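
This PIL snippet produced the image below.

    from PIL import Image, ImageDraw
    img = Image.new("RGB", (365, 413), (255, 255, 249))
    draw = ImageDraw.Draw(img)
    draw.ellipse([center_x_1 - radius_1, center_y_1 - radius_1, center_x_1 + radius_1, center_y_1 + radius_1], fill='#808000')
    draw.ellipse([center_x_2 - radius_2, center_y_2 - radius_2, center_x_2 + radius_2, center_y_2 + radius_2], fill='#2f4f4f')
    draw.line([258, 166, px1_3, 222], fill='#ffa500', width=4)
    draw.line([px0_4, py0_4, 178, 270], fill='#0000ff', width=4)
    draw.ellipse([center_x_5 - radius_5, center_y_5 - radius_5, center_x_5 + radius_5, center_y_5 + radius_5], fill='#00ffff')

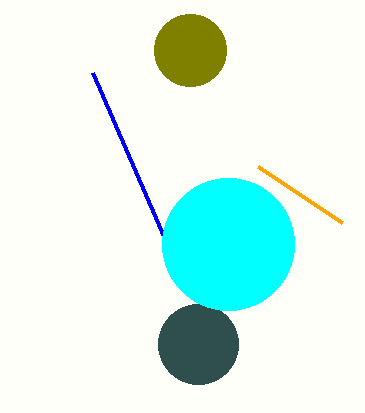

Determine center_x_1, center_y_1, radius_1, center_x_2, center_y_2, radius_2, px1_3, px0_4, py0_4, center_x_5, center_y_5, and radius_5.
center_x_1 = 190, center_y_1 = 50, radius_1 = 36, center_x_2 = 198, center_y_2 = 344, radius_2 = 40, px1_3 = 342, px0_4 = 92, py0_4 = 72, center_x_5 = 228, center_y_5 = 244, radius_5 = 66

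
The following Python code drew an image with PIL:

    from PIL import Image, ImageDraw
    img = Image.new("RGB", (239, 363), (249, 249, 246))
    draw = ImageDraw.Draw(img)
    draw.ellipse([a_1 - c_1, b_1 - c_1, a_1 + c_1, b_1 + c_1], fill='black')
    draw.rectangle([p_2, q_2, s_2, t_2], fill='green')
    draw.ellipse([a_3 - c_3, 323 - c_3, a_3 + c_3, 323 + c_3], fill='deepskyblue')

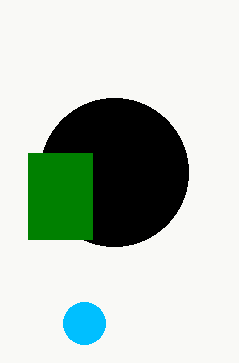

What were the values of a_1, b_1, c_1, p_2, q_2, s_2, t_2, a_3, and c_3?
a_1 = 114
b_1 = 172
c_1 = 74
p_2 = 28
q_2 = 153
s_2 = 92
t_2 = 239
a_3 = 84
c_3 = 21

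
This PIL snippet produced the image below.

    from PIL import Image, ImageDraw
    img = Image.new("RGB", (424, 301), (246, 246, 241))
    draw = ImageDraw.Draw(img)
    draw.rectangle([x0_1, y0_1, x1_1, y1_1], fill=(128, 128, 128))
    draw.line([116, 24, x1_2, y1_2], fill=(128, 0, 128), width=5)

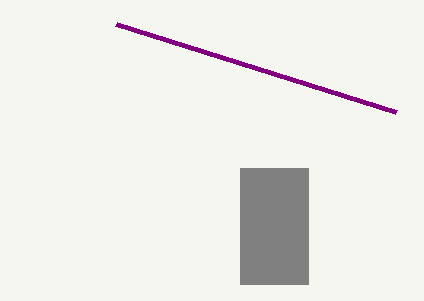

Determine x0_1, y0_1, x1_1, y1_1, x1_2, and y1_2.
x0_1 = 240; y0_1 = 168; x1_1 = 308; y1_1 = 284; x1_2 = 396; y1_2 = 112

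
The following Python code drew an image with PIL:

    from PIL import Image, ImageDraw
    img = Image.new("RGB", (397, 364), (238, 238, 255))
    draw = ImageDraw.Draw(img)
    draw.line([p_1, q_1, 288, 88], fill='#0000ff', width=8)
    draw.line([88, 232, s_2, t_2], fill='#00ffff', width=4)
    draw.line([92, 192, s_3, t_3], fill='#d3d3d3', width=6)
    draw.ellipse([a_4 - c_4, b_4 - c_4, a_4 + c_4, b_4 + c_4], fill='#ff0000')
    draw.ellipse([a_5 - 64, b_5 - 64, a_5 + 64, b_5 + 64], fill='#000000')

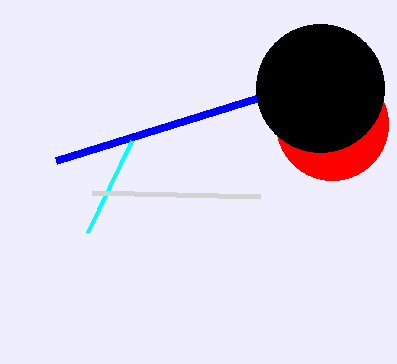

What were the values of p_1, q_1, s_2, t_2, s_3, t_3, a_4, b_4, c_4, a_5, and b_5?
p_1 = 56, q_1 = 160, s_2 = 132, t_2 = 140, s_3 = 260, t_3 = 196, a_4 = 332, b_4 = 124, c_4 = 56, a_5 = 320, b_5 = 88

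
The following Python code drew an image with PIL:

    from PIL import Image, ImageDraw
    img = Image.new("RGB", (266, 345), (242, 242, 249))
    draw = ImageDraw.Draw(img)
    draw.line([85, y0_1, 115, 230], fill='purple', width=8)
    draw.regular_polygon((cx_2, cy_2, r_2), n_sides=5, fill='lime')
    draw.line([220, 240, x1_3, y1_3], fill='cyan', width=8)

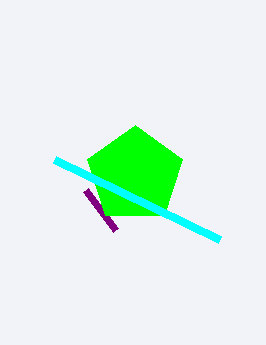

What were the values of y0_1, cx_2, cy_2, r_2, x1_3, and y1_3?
y0_1 = 190
cx_2 = 135
cy_2 = 175
r_2 = 50
x1_3 = 55
y1_3 = 160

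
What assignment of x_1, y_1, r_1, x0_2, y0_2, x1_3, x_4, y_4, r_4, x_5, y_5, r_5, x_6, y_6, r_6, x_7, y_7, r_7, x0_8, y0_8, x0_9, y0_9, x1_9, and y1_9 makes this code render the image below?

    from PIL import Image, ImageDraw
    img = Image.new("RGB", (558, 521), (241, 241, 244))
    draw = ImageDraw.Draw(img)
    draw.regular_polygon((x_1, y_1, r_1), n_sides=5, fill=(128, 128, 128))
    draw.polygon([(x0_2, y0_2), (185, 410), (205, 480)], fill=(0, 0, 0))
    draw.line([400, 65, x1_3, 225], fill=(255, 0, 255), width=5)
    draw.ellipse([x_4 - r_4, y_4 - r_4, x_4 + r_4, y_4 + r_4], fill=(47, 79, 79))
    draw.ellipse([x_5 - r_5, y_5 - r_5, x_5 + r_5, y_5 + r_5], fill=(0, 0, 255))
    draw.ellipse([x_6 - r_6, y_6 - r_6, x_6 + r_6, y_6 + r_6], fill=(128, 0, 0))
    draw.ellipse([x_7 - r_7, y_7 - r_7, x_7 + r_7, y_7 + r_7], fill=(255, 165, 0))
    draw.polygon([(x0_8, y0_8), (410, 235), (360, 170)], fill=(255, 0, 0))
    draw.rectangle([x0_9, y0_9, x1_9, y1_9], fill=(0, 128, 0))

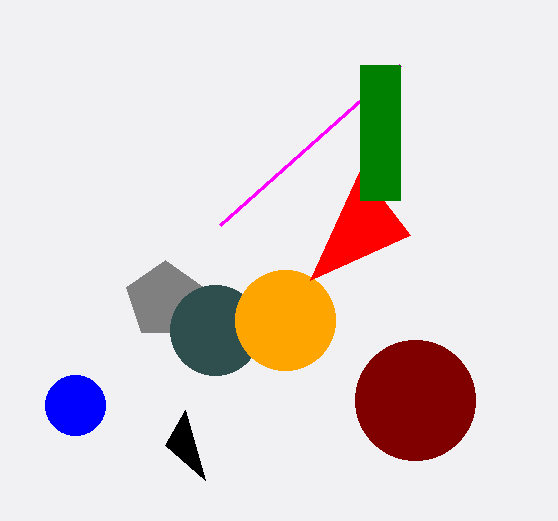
x_1 = 165
y_1 = 300
r_1 = 40
x0_2 = 165
y0_2 = 445
x1_3 = 220
x_4 = 215
y_4 = 330
r_4 = 45
x_5 = 75
y_5 = 405
r_5 = 30
x_6 = 415
y_6 = 400
r_6 = 60
x_7 = 285
y_7 = 320
r_7 = 50
x0_8 = 310
y0_8 = 280
x0_9 = 360
y0_9 = 65
x1_9 = 400
y1_9 = 200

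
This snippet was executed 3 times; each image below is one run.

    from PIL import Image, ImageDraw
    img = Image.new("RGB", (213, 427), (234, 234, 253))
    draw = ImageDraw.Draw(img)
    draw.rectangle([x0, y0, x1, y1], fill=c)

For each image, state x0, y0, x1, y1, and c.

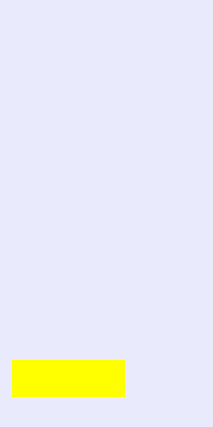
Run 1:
x0 = 12, y0 = 360, x1 = 124, y1 = 396, c = 'yellow'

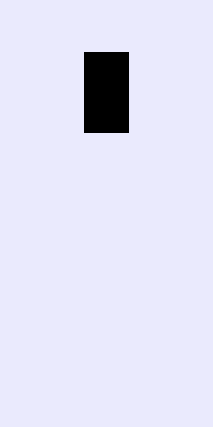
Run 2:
x0 = 84; y0 = 52; x1 = 128; y1 = 132; c = 'black'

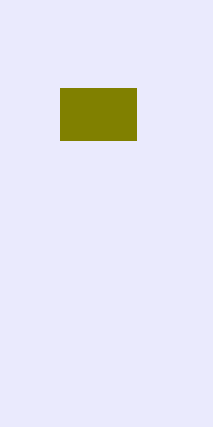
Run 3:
x0 = 60; y0 = 88; x1 = 136; y1 = 140; c = 'olive'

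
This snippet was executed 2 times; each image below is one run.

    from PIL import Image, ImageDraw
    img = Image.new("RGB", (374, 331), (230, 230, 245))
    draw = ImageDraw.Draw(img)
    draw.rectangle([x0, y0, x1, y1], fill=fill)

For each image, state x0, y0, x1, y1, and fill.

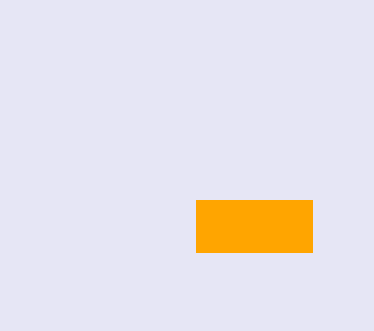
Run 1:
x0 = 196, y0 = 200, x1 = 312, y1 = 252, fill = 'orange'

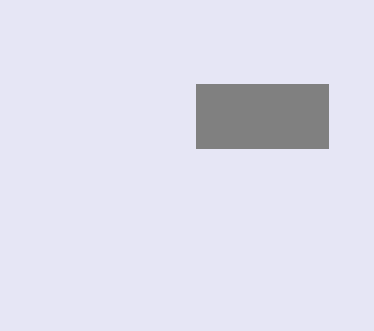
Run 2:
x0 = 196; y0 = 84; x1 = 328; y1 = 148; fill = 'gray'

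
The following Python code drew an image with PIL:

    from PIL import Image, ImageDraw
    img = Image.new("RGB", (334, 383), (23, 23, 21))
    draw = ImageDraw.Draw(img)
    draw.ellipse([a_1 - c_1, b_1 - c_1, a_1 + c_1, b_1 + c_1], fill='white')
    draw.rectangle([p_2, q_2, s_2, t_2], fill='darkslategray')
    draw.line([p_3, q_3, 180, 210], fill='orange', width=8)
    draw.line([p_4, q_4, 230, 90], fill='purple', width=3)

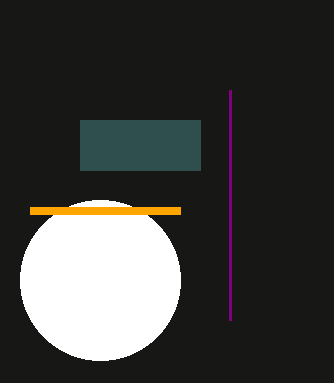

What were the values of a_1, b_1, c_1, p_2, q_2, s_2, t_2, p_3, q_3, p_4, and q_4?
a_1 = 100, b_1 = 280, c_1 = 80, p_2 = 80, q_2 = 120, s_2 = 200, t_2 = 170, p_3 = 30, q_3 = 210, p_4 = 230, q_4 = 320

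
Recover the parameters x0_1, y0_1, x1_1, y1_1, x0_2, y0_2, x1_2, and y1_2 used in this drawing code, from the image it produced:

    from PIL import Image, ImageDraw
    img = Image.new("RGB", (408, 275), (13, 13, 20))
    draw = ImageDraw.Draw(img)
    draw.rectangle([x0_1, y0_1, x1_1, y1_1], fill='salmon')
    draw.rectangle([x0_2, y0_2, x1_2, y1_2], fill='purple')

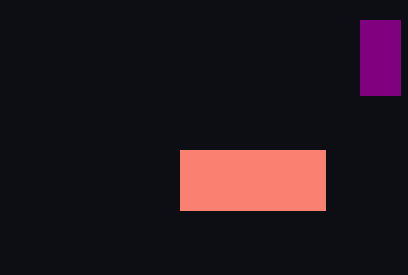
x0_1 = 180
y0_1 = 150
x1_1 = 325
y1_1 = 210
x0_2 = 360
y0_2 = 20
x1_2 = 400
y1_2 = 95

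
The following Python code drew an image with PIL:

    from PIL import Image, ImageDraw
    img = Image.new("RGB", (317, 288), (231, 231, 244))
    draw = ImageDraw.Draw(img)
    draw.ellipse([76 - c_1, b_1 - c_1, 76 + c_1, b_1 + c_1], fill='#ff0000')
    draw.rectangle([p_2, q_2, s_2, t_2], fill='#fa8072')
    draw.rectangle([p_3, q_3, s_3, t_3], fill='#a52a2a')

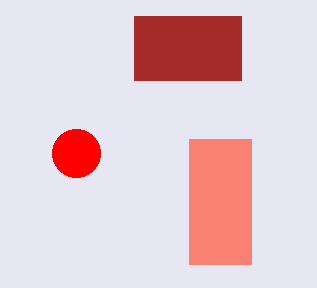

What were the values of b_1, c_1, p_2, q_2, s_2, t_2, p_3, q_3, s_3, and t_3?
b_1 = 153
c_1 = 24
p_2 = 189
q_2 = 139
s_2 = 251
t_2 = 264
p_3 = 134
q_3 = 16
s_3 = 241
t_3 = 80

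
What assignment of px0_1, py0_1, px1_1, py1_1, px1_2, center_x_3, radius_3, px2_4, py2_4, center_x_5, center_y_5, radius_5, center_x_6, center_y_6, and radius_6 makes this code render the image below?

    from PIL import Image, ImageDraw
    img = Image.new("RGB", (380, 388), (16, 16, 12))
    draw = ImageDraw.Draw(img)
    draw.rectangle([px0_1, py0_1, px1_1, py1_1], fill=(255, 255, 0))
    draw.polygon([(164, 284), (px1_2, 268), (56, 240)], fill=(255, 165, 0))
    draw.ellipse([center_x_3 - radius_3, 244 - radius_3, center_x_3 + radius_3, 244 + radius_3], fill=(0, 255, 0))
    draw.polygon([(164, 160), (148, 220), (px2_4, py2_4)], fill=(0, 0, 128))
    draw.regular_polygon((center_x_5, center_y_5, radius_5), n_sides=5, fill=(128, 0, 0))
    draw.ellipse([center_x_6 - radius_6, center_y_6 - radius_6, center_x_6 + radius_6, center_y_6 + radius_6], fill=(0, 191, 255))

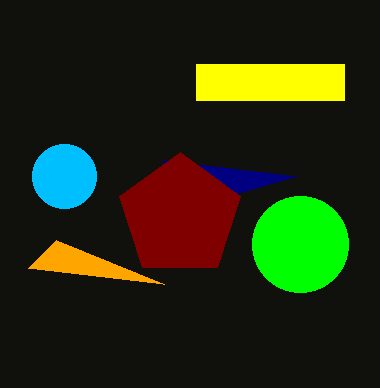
px0_1 = 196; py0_1 = 64; px1_1 = 344; py1_1 = 100; px1_2 = 28; center_x_3 = 300; radius_3 = 48; px2_4 = 296; py2_4 = 176; center_x_5 = 180; center_y_5 = 216; radius_5 = 64; center_x_6 = 64; center_y_6 = 176; radius_6 = 32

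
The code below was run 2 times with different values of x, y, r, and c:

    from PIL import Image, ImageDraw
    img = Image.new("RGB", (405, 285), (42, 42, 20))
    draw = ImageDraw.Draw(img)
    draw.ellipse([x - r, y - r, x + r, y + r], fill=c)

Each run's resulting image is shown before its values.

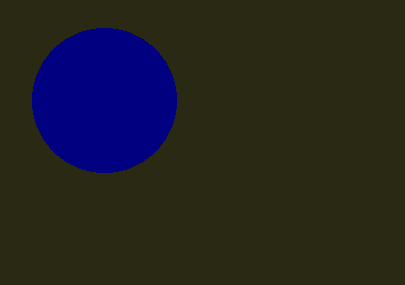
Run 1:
x = 104, y = 100, r = 72, c = 'navy'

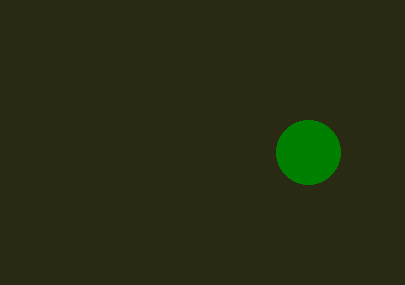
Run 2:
x = 308; y = 152; r = 32; c = 'green'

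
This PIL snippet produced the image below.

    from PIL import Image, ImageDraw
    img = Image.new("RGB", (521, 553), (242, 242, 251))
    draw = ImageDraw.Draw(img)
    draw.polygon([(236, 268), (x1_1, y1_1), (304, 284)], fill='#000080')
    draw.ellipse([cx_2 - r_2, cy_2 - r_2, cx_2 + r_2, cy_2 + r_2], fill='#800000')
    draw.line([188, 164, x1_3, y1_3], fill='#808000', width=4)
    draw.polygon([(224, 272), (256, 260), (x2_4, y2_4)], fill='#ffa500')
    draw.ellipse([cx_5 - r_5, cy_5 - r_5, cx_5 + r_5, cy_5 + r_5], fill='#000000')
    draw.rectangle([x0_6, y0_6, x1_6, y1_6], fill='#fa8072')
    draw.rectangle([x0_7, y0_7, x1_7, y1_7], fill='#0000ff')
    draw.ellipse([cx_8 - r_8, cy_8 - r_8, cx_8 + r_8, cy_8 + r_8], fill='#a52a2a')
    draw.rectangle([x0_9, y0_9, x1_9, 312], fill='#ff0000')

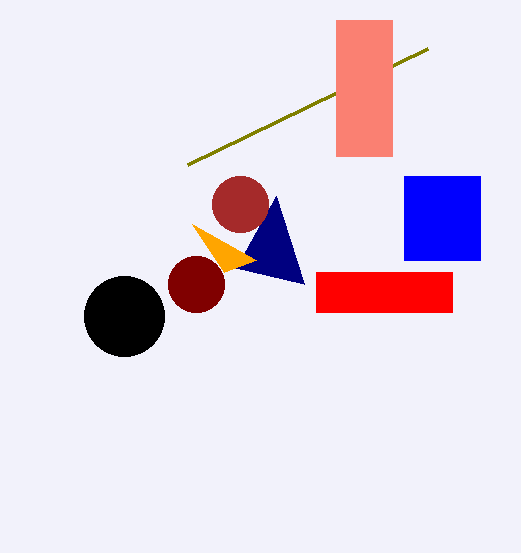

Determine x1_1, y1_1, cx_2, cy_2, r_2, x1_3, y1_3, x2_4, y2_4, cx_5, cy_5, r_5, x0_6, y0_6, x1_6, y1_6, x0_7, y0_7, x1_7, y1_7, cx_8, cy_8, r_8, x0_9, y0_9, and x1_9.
x1_1 = 276
y1_1 = 196
cx_2 = 196
cy_2 = 284
r_2 = 28
x1_3 = 428
y1_3 = 48
x2_4 = 192
y2_4 = 224
cx_5 = 124
cy_5 = 316
r_5 = 40
x0_6 = 336
y0_6 = 20
x1_6 = 392
y1_6 = 156
x0_7 = 404
y0_7 = 176
x1_7 = 480
y1_7 = 260
cx_8 = 240
cy_8 = 204
r_8 = 28
x0_9 = 316
y0_9 = 272
x1_9 = 452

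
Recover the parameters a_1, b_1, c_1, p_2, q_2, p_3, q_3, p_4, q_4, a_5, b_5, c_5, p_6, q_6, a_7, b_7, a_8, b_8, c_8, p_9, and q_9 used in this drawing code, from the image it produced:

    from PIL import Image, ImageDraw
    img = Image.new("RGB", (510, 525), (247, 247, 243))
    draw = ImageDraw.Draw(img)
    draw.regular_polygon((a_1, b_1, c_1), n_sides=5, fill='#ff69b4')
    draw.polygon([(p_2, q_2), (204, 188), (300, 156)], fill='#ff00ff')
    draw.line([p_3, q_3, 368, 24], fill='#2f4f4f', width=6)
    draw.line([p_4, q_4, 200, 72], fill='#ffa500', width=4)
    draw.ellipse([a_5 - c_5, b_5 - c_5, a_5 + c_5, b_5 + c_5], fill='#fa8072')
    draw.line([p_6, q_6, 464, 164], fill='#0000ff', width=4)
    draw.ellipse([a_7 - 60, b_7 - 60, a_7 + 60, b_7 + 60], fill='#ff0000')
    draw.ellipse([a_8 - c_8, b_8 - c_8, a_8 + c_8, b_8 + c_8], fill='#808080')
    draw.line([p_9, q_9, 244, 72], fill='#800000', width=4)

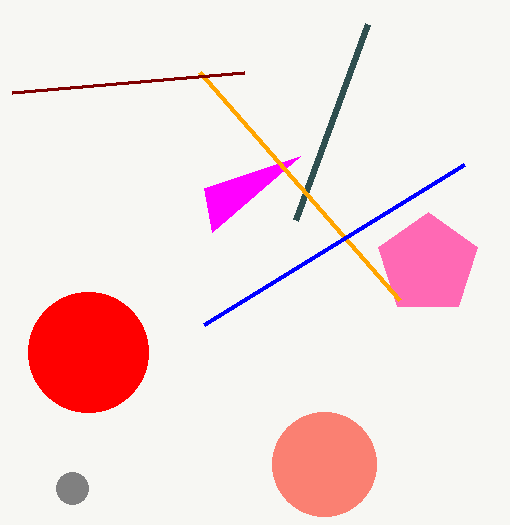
a_1 = 428
b_1 = 264
c_1 = 52
p_2 = 212
q_2 = 232
p_3 = 296
q_3 = 220
p_4 = 400
q_4 = 300
a_5 = 324
b_5 = 464
c_5 = 52
p_6 = 204
q_6 = 324
a_7 = 88
b_7 = 352
a_8 = 72
b_8 = 488
c_8 = 16
p_9 = 12
q_9 = 92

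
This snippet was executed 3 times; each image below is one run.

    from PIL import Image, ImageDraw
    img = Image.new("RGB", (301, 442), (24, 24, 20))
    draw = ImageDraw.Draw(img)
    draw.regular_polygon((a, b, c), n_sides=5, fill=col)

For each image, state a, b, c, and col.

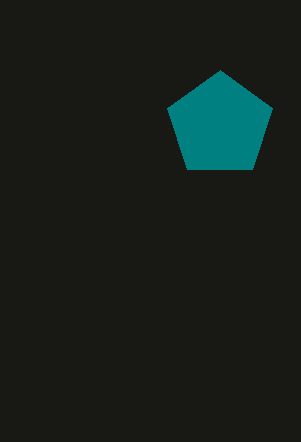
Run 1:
a = 220, b = 125, c = 55, col = 'teal'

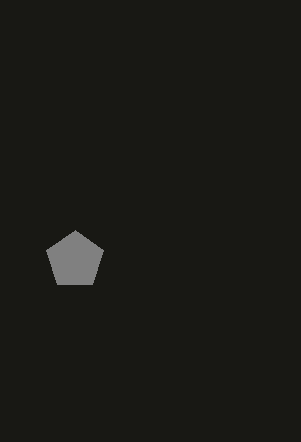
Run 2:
a = 75
b = 260
c = 30
col = 'gray'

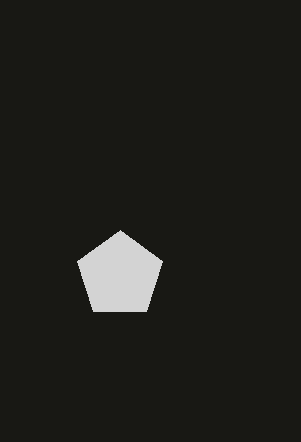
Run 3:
a = 120, b = 275, c = 45, col = 'lightgray'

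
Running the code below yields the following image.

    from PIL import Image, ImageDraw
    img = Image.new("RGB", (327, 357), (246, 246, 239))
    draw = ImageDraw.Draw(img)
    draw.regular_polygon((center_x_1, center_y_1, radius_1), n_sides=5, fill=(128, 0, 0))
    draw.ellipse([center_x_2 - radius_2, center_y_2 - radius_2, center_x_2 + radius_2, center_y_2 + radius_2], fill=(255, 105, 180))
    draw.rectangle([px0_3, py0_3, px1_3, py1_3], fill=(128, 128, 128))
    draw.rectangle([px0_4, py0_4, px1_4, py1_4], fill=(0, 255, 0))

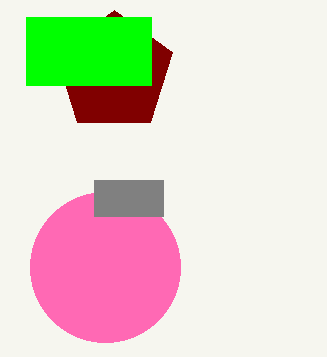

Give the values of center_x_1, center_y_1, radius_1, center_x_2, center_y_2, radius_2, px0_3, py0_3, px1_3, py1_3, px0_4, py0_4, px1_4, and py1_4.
center_x_1 = 114; center_y_1 = 72; radius_1 = 62; center_x_2 = 105; center_y_2 = 267; radius_2 = 75; px0_3 = 94; py0_3 = 180; px1_3 = 163; py1_3 = 216; px0_4 = 26; py0_4 = 17; px1_4 = 151; py1_4 = 85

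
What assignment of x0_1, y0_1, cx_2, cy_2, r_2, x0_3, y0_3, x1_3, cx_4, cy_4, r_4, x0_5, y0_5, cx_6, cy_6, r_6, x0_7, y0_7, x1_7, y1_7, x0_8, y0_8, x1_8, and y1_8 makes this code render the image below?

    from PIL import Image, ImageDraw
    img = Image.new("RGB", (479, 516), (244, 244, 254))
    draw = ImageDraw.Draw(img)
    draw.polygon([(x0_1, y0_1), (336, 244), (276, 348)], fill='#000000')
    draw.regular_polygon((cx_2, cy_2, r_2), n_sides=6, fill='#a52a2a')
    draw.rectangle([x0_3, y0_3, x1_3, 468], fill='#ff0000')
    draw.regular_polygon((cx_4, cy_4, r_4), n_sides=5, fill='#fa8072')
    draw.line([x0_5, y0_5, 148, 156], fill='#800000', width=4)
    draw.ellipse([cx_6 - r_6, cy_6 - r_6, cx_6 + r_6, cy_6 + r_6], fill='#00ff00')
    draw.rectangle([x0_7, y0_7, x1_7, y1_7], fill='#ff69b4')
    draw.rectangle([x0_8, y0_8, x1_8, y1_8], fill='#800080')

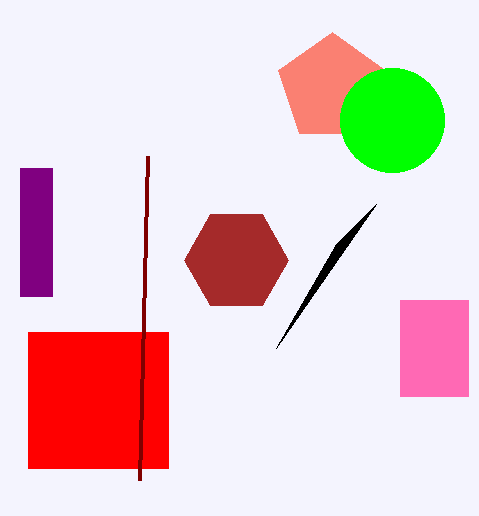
x0_1 = 376, y0_1 = 204, cx_2 = 236, cy_2 = 260, r_2 = 52, x0_3 = 28, y0_3 = 332, x1_3 = 168, cx_4 = 332, cy_4 = 88, r_4 = 56, x0_5 = 140, y0_5 = 480, cx_6 = 392, cy_6 = 120, r_6 = 52, x0_7 = 400, y0_7 = 300, x1_7 = 468, y1_7 = 396, x0_8 = 20, y0_8 = 168, x1_8 = 52, y1_8 = 296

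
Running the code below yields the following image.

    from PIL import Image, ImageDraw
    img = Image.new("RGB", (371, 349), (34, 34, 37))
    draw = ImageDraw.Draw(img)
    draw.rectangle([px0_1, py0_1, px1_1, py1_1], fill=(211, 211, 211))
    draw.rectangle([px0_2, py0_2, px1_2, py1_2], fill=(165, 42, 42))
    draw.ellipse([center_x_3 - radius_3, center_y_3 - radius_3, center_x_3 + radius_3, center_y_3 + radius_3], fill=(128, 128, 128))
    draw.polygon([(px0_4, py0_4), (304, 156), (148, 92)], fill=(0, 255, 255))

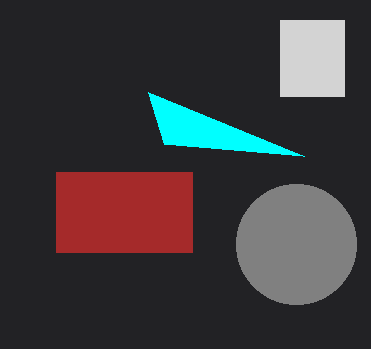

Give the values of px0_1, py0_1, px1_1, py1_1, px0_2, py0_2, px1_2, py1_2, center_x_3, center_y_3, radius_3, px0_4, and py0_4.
px0_1 = 280, py0_1 = 20, px1_1 = 344, py1_1 = 96, px0_2 = 56, py0_2 = 172, px1_2 = 192, py1_2 = 252, center_x_3 = 296, center_y_3 = 244, radius_3 = 60, px0_4 = 164, py0_4 = 144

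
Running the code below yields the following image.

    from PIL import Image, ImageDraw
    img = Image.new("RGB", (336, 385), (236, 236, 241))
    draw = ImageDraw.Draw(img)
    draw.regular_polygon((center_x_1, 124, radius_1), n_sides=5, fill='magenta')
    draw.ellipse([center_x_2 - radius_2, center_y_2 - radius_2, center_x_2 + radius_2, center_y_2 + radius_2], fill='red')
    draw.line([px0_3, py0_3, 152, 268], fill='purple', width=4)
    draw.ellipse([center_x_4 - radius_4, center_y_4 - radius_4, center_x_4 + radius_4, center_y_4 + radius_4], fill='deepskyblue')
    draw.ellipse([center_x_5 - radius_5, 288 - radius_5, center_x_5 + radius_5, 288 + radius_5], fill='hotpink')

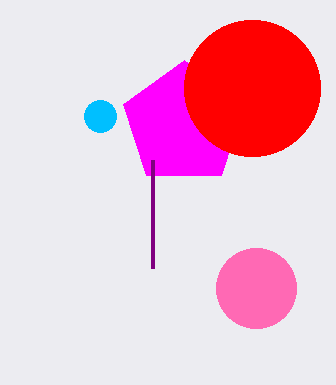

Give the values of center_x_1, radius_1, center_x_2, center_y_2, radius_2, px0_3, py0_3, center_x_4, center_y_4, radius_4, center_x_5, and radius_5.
center_x_1 = 184, radius_1 = 64, center_x_2 = 252, center_y_2 = 88, radius_2 = 68, px0_3 = 152, py0_3 = 160, center_x_4 = 100, center_y_4 = 116, radius_4 = 16, center_x_5 = 256, radius_5 = 40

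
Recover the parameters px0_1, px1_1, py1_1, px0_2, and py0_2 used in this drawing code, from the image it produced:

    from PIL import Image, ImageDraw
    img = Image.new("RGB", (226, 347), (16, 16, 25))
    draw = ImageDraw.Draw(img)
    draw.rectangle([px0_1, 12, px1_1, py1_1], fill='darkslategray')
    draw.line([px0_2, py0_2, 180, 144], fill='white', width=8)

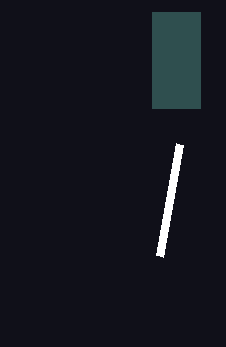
px0_1 = 152
px1_1 = 200
py1_1 = 108
px0_2 = 160
py0_2 = 256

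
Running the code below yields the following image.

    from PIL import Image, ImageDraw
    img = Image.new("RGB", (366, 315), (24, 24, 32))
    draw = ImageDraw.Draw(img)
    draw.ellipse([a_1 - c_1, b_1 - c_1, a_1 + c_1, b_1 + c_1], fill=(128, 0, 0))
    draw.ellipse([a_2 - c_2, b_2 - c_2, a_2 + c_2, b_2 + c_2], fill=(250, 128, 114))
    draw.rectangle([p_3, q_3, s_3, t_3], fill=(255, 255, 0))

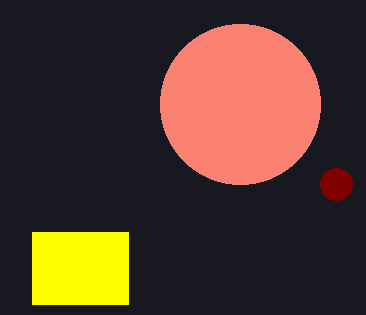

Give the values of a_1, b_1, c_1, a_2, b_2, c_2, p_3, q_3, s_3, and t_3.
a_1 = 336, b_1 = 184, c_1 = 16, a_2 = 240, b_2 = 104, c_2 = 80, p_3 = 32, q_3 = 232, s_3 = 128, t_3 = 304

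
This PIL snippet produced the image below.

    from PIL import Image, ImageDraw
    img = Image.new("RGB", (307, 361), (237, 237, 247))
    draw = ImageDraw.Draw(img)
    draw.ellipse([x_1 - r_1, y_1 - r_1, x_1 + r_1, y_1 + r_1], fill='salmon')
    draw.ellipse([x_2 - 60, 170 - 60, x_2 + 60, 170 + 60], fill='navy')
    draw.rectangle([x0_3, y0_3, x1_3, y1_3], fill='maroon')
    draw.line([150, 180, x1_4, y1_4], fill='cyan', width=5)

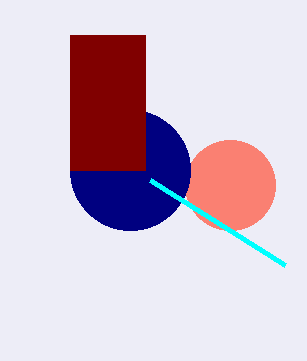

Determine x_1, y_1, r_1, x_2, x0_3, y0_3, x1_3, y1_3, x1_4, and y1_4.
x_1 = 230
y_1 = 185
r_1 = 45
x_2 = 130
x0_3 = 70
y0_3 = 35
x1_3 = 145
y1_3 = 170
x1_4 = 285
y1_4 = 265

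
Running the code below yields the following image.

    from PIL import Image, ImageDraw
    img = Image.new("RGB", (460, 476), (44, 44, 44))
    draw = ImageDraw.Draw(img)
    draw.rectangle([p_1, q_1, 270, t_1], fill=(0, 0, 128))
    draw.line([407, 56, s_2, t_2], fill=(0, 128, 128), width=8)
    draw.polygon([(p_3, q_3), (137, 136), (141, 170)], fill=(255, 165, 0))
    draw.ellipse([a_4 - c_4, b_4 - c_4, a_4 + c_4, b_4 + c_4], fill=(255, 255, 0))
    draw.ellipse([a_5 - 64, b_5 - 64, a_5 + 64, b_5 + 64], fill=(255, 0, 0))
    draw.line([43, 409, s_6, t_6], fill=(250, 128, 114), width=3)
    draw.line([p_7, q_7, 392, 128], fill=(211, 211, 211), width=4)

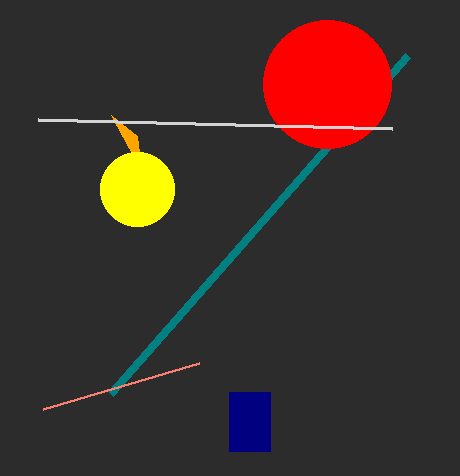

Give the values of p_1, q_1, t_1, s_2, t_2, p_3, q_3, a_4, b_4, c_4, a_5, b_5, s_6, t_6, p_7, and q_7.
p_1 = 229; q_1 = 392; t_1 = 451; s_2 = 110; t_2 = 394; p_3 = 111; q_3 = 115; a_4 = 137; b_4 = 189; c_4 = 37; a_5 = 327; b_5 = 84; s_6 = 199; t_6 = 363; p_7 = 38; q_7 = 119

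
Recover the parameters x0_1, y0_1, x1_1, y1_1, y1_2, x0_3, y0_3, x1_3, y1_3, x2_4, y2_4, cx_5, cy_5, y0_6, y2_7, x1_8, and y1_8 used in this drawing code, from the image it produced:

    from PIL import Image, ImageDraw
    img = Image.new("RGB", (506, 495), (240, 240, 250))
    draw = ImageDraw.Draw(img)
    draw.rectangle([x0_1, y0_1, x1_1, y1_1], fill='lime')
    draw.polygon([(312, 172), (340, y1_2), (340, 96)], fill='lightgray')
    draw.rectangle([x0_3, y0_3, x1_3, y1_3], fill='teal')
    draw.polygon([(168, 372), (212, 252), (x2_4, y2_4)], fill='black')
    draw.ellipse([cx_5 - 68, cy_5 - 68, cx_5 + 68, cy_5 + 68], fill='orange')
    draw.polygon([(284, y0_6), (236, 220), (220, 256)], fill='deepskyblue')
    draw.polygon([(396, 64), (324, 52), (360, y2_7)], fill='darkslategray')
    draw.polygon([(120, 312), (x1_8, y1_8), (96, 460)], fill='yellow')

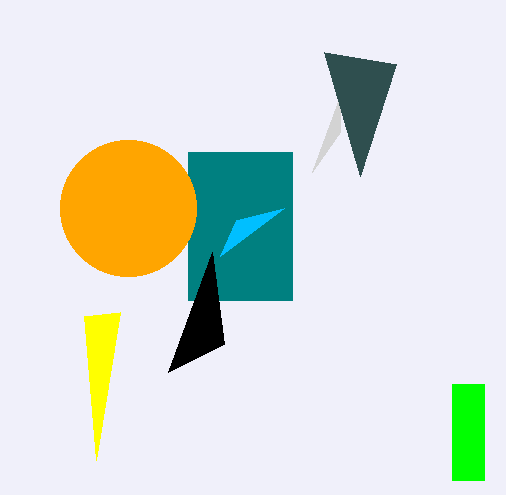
x0_1 = 452
y0_1 = 384
x1_1 = 484
y1_1 = 480
y1_2 = 132
x0_3 = 188
y0_3 = 152
x1_3 = 292
y1_3 = 300
x2_4 = 224
y2_4 = 344
cx_5 = 128
cy_5 = 208
y0_6 = 208
y2_7 = 176
x1_8 = 84
y1_8 = 316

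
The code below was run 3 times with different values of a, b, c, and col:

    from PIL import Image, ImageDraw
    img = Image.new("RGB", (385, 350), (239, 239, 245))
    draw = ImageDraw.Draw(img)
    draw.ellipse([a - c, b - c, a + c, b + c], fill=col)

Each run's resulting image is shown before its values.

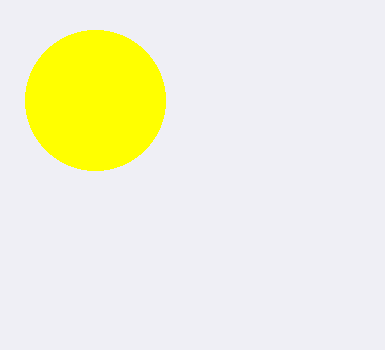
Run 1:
a = 95
b = 100
c = 70
col = 'yellow'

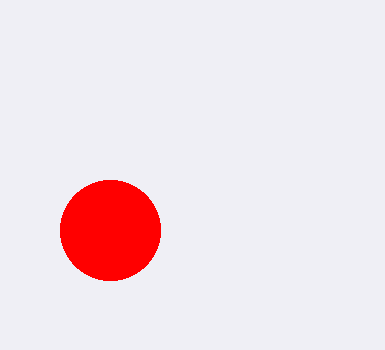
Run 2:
a = 110; b = 230; c = 50; col = 'red'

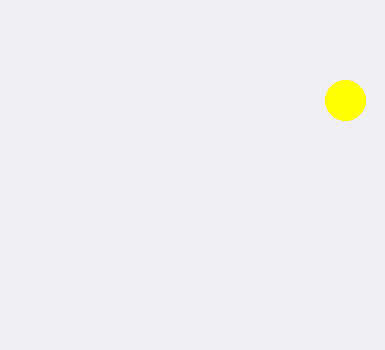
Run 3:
a = 345
b = 100
c = 20
col = 'yellow'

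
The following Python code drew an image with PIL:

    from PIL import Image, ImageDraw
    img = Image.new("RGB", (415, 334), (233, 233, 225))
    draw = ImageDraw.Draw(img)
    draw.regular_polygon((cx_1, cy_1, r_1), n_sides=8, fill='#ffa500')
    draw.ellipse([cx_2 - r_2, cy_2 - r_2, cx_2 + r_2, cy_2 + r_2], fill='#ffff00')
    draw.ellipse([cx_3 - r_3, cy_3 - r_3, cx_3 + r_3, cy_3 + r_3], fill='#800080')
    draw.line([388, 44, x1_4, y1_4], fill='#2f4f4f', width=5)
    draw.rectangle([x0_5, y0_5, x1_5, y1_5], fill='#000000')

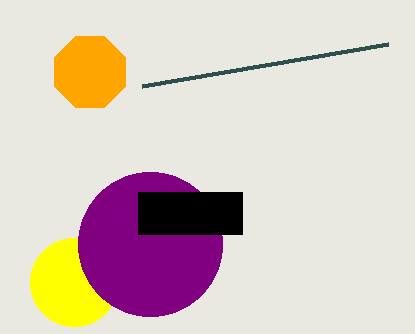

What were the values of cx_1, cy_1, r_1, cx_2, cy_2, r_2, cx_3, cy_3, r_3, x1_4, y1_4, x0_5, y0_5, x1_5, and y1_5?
cx_1 = 90
cy_1 = 72
r_1 = 38
cx_2 = 74
cy_2 = 282
r_2 = 44
cx_3 = 150
cy_3 = 244
r_3 = 72
x1_4 = 142
y1_4 = 86
x0_5 = 138
y0_5 = 192
x1_5 = 242
y1_5 = 234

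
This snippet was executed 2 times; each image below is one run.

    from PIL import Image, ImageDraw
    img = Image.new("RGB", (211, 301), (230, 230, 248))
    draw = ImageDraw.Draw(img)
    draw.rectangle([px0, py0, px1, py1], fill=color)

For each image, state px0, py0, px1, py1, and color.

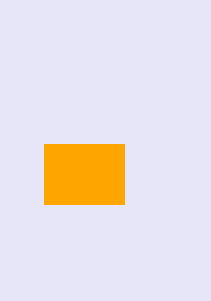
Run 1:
px0 = 44; py0 = 144; px1 = 124; py1 = 204; color = 'orange'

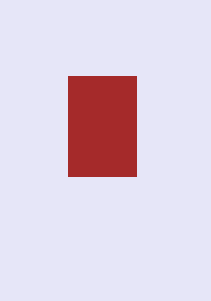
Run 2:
px0 = 68; py0 = 76; px1 = 136; py1 = 176; color = 'brown'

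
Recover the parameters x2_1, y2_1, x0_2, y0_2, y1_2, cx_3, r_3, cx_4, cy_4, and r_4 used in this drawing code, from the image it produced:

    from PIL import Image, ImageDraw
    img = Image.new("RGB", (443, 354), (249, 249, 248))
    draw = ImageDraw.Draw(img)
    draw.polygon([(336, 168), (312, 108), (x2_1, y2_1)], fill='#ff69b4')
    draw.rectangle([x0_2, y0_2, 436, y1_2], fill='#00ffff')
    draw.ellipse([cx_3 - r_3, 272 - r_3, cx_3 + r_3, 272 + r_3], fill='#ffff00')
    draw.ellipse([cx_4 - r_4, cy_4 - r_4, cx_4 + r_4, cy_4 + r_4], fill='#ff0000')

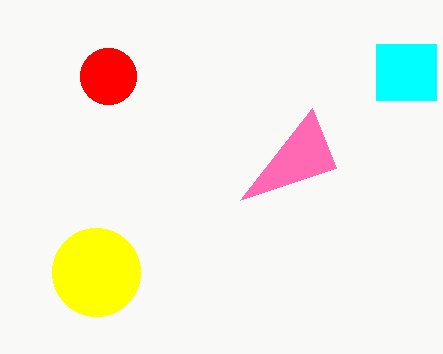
x2_1 = 240, y2_1 = 200, x0_2 = 376, y0_2 = 44, y1_2 = 100, cx_3 = 96, r_3 = 44, cx_4 = 108, cy_4 = 76, r_4 = 28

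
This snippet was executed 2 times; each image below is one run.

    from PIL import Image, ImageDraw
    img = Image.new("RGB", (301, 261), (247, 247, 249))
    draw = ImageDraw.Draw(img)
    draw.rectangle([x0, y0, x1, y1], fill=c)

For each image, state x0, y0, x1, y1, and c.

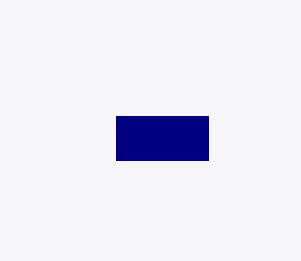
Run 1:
x0 = 116; y0 = 116; x1 = 208; y1 = 160; c = 'navy'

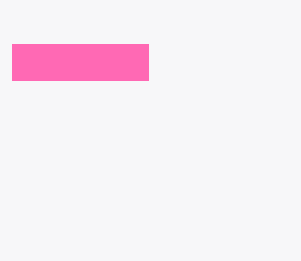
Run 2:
x0 = 12; y0 = 44; x1 = 148; y1 = 80; c = 'hotpink'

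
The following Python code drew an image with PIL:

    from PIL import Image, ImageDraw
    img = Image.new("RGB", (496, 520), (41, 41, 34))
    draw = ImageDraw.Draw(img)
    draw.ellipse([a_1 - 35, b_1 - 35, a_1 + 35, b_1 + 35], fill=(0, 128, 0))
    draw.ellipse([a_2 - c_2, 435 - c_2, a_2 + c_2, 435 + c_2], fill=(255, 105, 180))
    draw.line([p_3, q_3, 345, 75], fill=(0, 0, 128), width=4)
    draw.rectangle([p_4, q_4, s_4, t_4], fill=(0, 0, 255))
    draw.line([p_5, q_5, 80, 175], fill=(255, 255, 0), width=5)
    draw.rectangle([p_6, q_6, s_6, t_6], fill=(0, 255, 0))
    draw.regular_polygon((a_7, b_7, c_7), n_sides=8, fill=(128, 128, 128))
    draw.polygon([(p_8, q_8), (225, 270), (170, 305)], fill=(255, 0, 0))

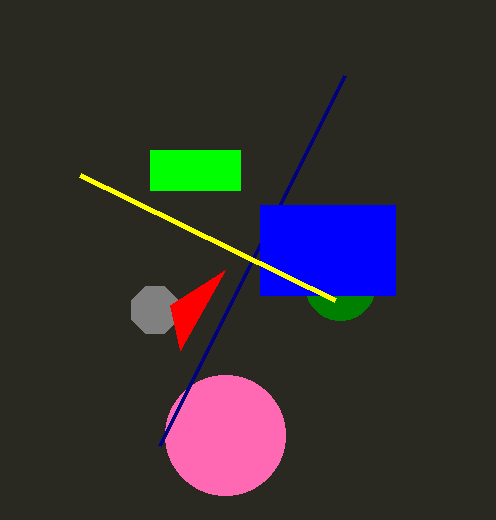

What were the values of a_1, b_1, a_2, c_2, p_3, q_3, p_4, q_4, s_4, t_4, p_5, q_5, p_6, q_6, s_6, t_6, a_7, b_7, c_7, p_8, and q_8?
a_1 = 340, b_1 = 285, a_2 = 225, c_2 = 60, p_3 = 160, q_3 = 445, p_4 = 260, q_4 = 205, s_4 = 395, t_4 = 295, p_5 = 335, q_5 = 300, p_6 = 150, q_6 = 150, s_6 = 240, t_6 = 190, a_7 = 155, b_7 = 310, c_7 = 25, p_8 = 180, q_8 = 350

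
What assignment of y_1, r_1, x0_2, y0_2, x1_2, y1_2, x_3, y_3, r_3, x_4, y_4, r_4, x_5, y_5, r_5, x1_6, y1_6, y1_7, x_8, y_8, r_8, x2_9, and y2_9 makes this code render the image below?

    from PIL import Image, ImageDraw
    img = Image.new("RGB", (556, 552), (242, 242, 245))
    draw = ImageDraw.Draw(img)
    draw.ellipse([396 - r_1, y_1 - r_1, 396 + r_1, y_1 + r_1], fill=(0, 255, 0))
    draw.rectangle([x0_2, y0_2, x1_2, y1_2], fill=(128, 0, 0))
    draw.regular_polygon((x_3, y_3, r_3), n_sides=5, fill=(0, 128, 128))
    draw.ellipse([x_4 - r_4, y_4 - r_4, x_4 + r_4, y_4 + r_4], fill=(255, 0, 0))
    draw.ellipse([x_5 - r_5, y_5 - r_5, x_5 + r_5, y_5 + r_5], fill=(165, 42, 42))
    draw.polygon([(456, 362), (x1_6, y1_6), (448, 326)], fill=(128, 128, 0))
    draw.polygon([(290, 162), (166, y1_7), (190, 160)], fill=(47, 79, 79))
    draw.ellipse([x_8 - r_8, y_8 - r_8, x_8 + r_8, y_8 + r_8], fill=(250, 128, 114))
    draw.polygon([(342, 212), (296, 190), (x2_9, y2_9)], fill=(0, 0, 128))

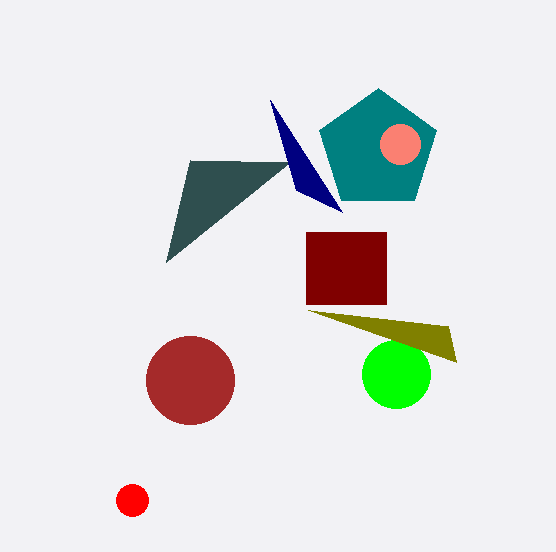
y_1 = 374, r_1 = 34, x0_2 = 306, y0_2 = 232, x1_2 = 386, y1_2 = 304, x_3 = 378, y_3 = 150, r_3 = 62, x_4 = 132, y_4 = 500, r_4 = 16, x_5 = 190, y_5 = 380, r_5 = 44, x1_6 = 308, y1_6 = 310, y1_7 = 262, x_8 = 400, y_8 = 144, r_8 = 20, x2_9 = 270, y2_9 = 100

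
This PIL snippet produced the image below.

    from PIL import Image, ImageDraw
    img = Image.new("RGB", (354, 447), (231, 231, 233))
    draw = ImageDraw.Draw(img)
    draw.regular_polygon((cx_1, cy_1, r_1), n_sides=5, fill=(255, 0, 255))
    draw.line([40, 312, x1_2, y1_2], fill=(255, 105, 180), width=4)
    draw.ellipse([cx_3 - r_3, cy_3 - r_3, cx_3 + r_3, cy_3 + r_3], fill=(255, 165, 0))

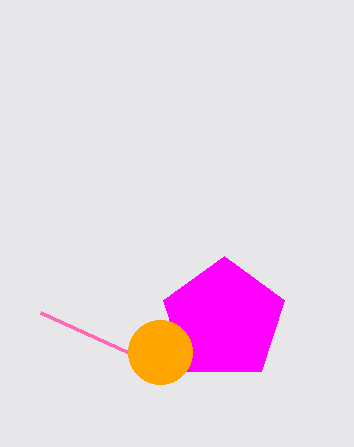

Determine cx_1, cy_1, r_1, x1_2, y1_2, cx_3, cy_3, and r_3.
cx_1 = 224
cy_1 = 320
r_1 = 64
x1_2 = 128
y1_2 = 352
cx_3 = 160
cy_3 = 352
r_3 = 32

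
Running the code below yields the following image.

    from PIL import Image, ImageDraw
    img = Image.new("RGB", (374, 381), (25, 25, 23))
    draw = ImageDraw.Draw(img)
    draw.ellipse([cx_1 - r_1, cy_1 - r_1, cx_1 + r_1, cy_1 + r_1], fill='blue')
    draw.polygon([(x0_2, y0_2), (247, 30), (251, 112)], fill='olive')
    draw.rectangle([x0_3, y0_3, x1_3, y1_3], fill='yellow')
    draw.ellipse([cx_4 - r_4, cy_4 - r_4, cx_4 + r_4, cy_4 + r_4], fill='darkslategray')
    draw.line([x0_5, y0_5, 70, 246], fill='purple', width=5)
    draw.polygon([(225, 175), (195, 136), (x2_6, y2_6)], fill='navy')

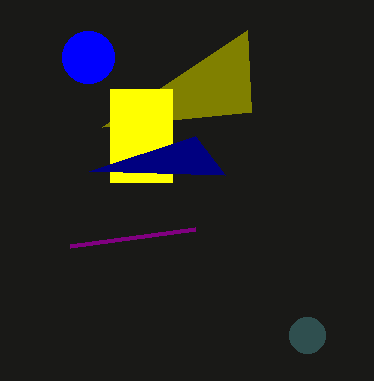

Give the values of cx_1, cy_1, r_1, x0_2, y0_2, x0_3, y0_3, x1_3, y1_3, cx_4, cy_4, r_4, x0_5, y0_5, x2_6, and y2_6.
cx_1 = 88
cy_1 = 57
r_1 = 26
x0_2 = 102
y0_2 = 127
x0_3 = 110
y0_3 = 89
x1_3 = 172
y1_3 = 182
cx_4 = 307
cy_4 = 335
r_4 = 18
x0_5 = 195
y0_5 = 229
x2_6 = 89
y2_6 = 171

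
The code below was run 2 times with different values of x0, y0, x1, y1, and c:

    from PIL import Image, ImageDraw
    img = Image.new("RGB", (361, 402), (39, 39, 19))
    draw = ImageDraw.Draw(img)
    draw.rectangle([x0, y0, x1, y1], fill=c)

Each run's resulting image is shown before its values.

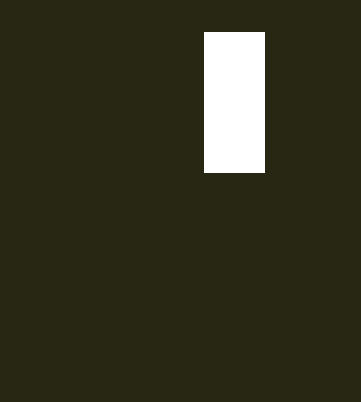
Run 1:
x0 = 204; y0 = 32; x1 = 264; y1 = 172; c = 'white'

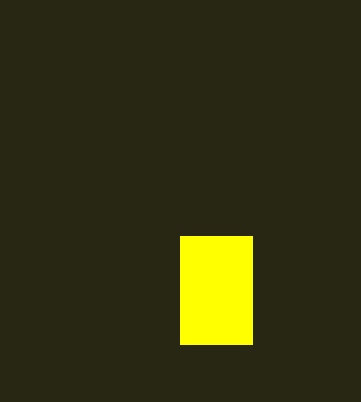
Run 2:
x0 = 180, y0 = 236, x1 = 252, y1 = 344, c = 'yellow'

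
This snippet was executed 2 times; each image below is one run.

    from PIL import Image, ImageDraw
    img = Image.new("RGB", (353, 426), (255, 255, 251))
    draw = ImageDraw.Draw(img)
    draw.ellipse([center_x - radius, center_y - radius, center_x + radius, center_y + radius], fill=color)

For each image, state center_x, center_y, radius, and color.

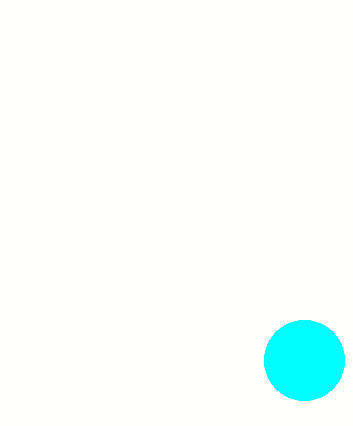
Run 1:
center_x = 304, center_y = 360, radius = 40, color = 'cyan'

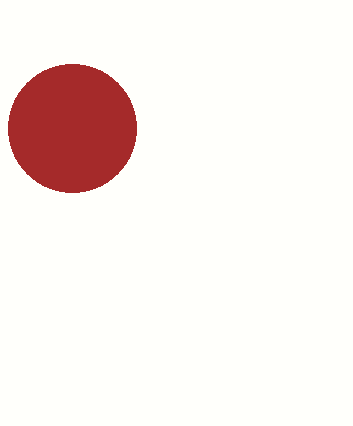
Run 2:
center_x = 72
center_y = 128
radius = 64
color = 'brown'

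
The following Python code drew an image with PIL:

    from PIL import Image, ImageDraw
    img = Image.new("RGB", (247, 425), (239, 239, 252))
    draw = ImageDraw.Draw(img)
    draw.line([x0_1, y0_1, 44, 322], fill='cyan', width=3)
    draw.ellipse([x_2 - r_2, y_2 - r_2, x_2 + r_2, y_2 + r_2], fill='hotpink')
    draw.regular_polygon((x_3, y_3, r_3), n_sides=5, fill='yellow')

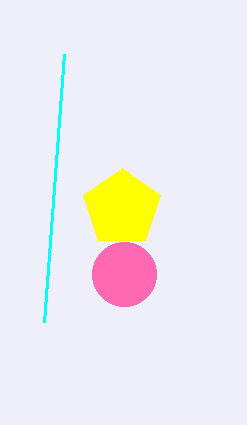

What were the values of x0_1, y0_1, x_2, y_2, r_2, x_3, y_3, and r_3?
x0_1 = 64, y0_1 = 54, x_2 = 124, y_2 = 274, r_2 = 32, x_3 = 122, y_3 = 208, r_3 = 40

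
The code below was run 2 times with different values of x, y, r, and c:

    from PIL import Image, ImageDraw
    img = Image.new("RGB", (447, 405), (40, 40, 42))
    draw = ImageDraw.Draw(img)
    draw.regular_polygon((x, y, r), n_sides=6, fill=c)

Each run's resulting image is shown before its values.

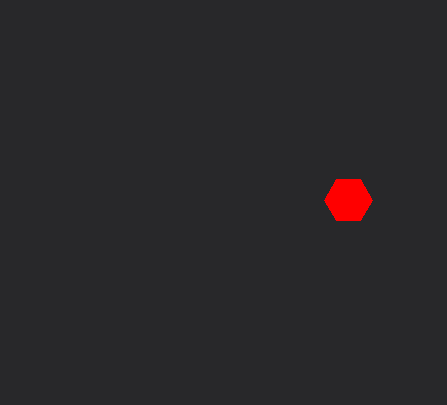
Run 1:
x = 348
y = 200
r = 24
c = 'red'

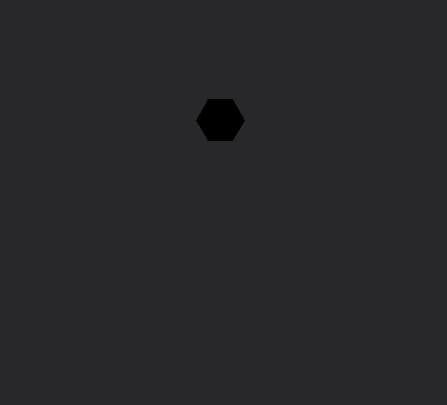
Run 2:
x = 220; y = 120; r = 24; c = 'black'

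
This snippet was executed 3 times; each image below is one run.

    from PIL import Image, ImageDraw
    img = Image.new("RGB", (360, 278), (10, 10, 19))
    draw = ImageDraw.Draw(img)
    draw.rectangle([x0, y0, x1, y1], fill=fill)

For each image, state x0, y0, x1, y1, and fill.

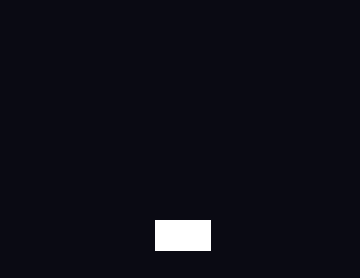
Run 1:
x0 = 155, y0 = 220, x1 = 210, y1 = 250, fill = 'white'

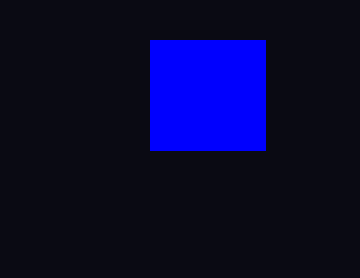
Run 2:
x0 = 150, y0 = 40, x1 = 265, y1 = 150, fill = 'blue'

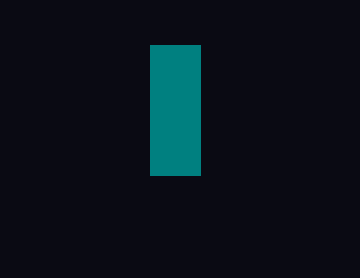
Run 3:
x0 = 150
y0 = 45
x1 = 200
y1 = 175
fill = 'teal'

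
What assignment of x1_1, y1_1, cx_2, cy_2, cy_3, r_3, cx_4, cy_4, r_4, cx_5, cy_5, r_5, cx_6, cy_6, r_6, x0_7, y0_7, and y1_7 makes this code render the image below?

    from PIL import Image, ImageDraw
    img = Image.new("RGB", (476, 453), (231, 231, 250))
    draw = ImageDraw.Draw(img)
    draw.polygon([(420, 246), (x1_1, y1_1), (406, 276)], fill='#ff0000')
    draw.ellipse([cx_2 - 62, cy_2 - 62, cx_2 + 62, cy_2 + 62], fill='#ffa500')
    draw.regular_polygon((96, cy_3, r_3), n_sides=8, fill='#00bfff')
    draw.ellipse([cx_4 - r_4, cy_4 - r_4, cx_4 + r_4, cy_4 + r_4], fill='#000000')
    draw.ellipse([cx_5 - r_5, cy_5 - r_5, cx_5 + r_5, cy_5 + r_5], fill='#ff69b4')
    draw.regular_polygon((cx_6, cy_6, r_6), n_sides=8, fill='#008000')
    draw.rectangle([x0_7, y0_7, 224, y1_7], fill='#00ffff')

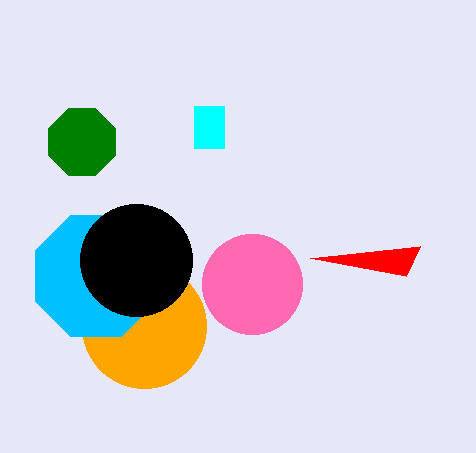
x1_1 = 310
y1_1 = 258
cx_2 = 144
cy_2 = 326
cy_3 = 276
r_3 = 66
cx_4 = 136
cy_4 = 260
r_4 = 56
cx_5 = 252
cy_5 = 284
r_5 = 50
cx_6 = 82
cy_6 = 142
r_6 = 36
x0_7 = 194
y0_7 = 106
y1_7 = 148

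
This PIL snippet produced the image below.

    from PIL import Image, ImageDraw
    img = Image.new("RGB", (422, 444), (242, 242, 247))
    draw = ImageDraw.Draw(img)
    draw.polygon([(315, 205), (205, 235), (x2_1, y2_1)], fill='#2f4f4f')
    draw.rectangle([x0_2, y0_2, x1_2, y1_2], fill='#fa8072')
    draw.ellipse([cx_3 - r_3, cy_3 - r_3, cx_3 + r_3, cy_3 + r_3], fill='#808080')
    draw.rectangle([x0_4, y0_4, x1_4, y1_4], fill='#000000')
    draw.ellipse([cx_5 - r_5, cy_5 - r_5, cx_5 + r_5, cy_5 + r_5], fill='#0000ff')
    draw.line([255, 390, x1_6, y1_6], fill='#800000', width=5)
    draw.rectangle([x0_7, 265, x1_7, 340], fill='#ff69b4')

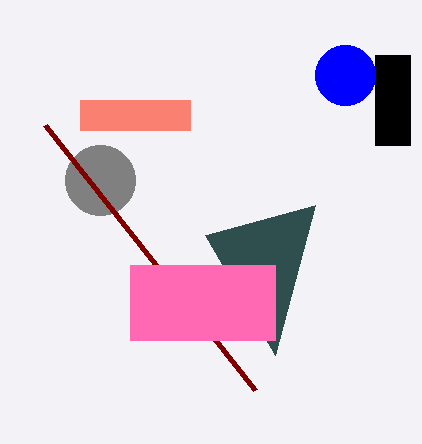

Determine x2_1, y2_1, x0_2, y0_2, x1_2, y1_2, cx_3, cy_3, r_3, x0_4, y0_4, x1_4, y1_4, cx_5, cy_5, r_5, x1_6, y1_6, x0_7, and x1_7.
x2_1 = 275; y2_1 = 355; x0_2 = 80; y0_2 = 100; x1_2 = 190; y1_2 = 130; cx_3 = 100; cy_3 = 180; r_3 = 35; x0_4 = 375; y0_4 = 55; x1_4 = 410; y1_4 = 145; cx_5 = 345; cy_5 = 75; r_5 = 30; x1_6 = 45; y1_6 = 125; x0_7 = 130; x1_7 = 275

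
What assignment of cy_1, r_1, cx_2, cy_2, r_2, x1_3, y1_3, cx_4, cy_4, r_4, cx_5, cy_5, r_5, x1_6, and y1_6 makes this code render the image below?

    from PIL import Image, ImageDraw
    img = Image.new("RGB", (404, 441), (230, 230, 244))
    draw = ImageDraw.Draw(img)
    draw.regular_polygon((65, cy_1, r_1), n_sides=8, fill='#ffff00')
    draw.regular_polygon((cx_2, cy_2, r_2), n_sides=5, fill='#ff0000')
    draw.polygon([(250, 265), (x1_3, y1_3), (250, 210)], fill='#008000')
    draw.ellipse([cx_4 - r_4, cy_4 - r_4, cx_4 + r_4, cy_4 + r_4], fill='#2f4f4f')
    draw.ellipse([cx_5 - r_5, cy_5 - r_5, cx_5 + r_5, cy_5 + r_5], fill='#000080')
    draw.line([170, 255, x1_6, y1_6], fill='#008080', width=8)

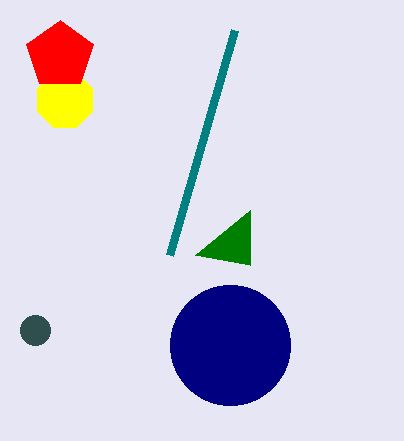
cy_1 = 100; r_1 = 30; cx_2 = 60; cy_2 = 55; r_2 = 35; x1_3 = 195; y1_3 = 255; cx_4 = 35; cy_4 = 330; r_4 = 15; cx_5 = 230; cy_5 = 345; r_5 = 60; x1_6 = 235; y1_6 = 30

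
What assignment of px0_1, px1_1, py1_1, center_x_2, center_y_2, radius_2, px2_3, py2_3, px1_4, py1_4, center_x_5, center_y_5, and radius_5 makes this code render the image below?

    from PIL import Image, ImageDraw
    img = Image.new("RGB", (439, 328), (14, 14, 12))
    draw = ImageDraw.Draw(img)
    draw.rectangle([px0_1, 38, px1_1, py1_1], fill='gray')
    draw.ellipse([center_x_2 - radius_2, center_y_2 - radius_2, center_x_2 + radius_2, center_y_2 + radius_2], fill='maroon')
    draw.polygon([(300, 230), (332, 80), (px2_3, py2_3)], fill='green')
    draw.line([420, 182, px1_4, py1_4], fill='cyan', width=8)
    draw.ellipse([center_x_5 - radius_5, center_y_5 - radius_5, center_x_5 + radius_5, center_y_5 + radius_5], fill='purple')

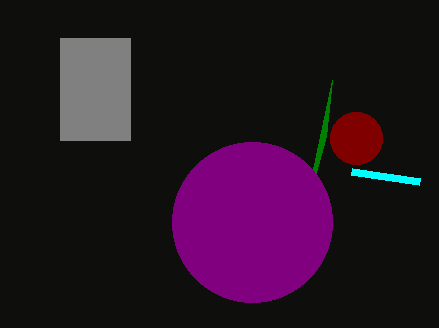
px0_1 = 60
px1_1 = 130
py1_1 = 140
center_x_2 = 356
center_y_2 = 138
radius_2 = 26
px2_3 = 326
py2_3 = 136
px1_4 = 352
py1_4 = 172
center_x_5 = 252
center_y_5 = 222
radius_5 = 80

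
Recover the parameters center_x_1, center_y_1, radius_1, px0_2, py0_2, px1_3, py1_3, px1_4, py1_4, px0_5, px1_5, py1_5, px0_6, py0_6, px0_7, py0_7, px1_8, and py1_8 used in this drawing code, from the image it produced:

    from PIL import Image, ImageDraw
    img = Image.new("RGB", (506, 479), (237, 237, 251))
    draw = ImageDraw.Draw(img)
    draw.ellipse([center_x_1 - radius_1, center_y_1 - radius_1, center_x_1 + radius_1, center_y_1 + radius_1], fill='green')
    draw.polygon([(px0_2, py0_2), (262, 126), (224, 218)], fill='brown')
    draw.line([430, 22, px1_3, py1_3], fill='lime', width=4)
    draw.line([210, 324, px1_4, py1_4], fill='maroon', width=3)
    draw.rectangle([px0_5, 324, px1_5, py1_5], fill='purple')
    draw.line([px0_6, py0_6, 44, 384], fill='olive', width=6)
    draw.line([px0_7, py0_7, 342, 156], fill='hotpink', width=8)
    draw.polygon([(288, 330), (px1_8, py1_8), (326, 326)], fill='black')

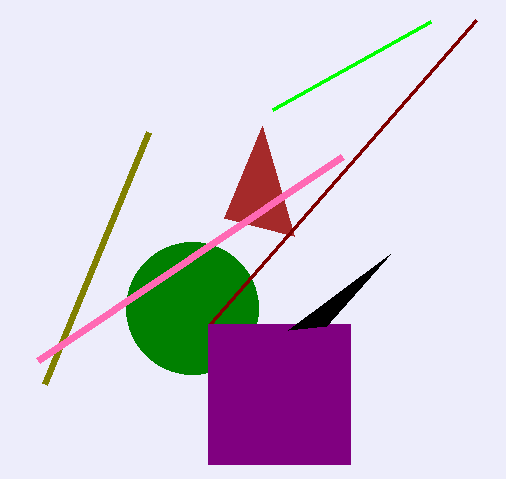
center_x_1 = 192; center_y_1 = 308; radius_1 = 66; px0_2 = 294; py0_2 = 236; px1_3 = 272; py1_3 = 110; px1_4 = 476; py1_4 = 20; px0_5 = 208; px1_5 = 350; py1_5 = 464; px0_6 = 148; py0_6 = 132; px0_7 = 38; py0_7 = 360; px1_8 = 390; py1_8 = 254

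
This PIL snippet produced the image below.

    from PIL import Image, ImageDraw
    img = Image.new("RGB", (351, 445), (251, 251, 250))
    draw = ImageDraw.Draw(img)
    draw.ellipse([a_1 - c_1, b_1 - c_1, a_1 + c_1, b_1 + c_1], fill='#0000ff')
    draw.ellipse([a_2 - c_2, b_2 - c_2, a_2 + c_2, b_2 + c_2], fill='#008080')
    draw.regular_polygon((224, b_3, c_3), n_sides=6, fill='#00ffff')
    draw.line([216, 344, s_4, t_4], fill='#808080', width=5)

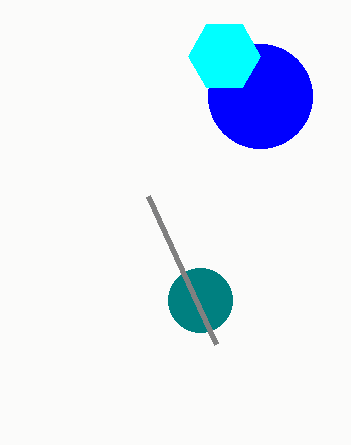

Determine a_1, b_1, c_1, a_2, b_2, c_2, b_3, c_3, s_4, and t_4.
a_1 = 260; b_1 = 96; c_1 = 52; a_2 = 200; b_2 = 300; c_2 = 32; b_3 = 56; c_3 = 36; s_4 = 148; t_4 = 196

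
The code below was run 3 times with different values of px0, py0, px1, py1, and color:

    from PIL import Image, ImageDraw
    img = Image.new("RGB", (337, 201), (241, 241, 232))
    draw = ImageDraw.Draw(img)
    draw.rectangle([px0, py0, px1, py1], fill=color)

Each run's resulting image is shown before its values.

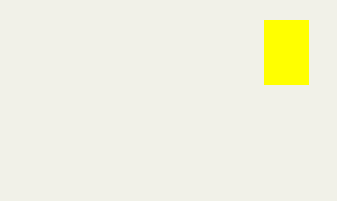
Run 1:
px0 = 264; py0 = 20; px1 = 308; py1 = 84; color = 'yellow'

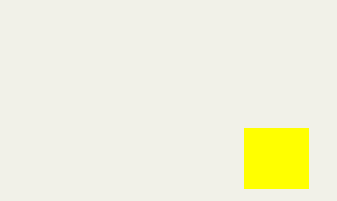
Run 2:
px0 = 244; py0 = 128; px1 = 308; py1 = 188; color = 'yellow'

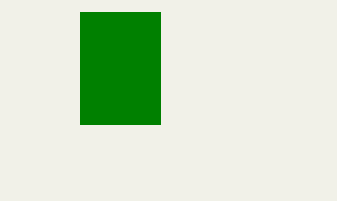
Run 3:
px0 = 80
py0 = 12
px1 = 160
py1 = 124
color = 'green'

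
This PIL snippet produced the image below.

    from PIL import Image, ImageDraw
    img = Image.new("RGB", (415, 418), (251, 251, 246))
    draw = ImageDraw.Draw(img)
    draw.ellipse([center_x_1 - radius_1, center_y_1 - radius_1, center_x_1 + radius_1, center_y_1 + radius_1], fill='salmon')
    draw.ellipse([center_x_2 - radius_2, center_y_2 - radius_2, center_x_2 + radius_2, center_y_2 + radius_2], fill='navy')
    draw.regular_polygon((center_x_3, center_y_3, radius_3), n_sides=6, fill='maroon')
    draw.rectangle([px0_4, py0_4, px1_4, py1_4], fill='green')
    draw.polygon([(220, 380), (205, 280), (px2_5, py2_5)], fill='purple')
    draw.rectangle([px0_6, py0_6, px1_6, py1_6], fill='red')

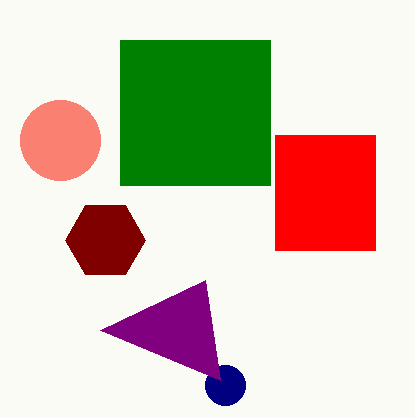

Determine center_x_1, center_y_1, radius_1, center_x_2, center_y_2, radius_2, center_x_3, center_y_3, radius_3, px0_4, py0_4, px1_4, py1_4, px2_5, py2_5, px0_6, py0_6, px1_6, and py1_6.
center_x_1 = 60
center_y_1 = 140
radius_1 = 40
center_x_2 = 225
center_y_2 = 385
radius_2 = 20
center_x_3 = 105
center_y_3 = 240
radius_3 = 40
px0_4 = 120
py0_4 = 40
px1_4 = 270
py1_4 = 185
px2_5 = 100
py2_5 = 330
px0_6 = 275
py0_6 = 135
px1_6 = 375
py1_6 = 250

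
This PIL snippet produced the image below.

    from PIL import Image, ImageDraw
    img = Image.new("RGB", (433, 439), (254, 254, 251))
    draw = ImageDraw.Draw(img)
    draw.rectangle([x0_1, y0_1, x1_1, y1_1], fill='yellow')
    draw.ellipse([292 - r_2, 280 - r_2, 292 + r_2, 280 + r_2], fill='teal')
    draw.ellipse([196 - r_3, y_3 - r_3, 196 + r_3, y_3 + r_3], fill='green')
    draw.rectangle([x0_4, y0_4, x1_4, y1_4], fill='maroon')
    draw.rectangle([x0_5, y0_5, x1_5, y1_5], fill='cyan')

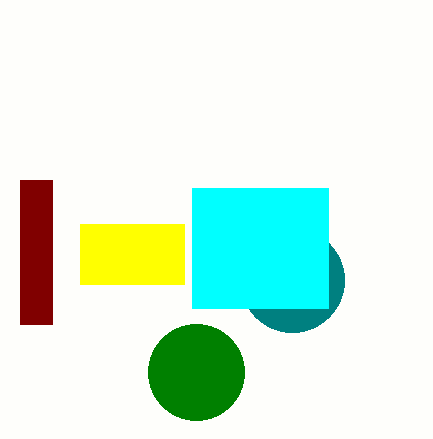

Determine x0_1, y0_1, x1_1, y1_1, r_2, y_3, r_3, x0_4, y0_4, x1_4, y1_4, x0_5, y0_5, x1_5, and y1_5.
x0_1 = 80, y0_1 = 224, x1_1 = 184, y1_1 = 284, r_2 = 52, y_3 = 372, r_3 = 48, x0_4 = 20, y0_4 = 180, x1_4 = 52, y1_4 = 324, x0_5 = 192, y0_5 = 188, x1_5 = 328, y1_5 = 308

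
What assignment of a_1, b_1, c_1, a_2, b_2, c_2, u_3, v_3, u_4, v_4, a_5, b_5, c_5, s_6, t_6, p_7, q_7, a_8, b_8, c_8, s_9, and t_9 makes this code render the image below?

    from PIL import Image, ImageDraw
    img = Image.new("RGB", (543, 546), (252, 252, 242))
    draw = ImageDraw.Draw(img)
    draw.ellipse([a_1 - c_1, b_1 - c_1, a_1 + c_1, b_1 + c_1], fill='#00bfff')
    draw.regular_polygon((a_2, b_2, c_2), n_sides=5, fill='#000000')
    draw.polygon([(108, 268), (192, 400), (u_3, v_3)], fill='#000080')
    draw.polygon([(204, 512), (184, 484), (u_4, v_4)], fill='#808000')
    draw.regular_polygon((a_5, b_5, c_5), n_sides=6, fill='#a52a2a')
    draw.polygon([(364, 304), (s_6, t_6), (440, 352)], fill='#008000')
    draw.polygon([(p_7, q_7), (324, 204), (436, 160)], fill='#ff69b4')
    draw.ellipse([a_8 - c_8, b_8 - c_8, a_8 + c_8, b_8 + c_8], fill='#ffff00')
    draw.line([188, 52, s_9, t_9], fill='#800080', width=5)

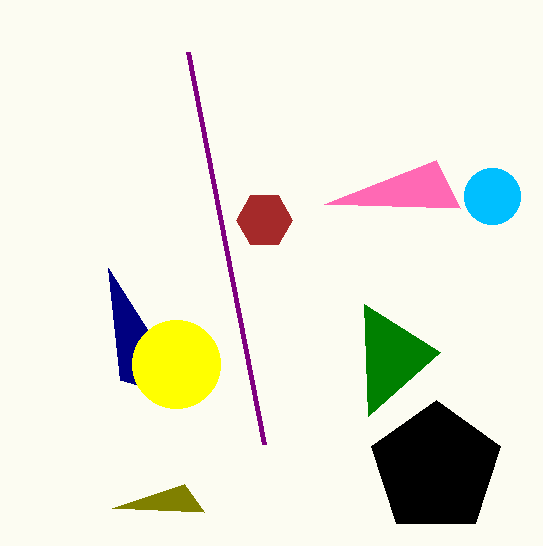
a_1 = 492
b_1 = 196
c_1 = 28
a_2 = 436
b_2 = 468
c_2 = 68
u_3 = 120
v_3 = 380
u_4 = 112
v_4 = 508
a_5 = 264
b_5 = 220
c_5 = 28
s_6 = 368
t_6 = 416
p_7 = 460
q_7 = 208
a_8 = 176
b_8 = 364
c_8 = 44
s_9 = 264
t_9 = 444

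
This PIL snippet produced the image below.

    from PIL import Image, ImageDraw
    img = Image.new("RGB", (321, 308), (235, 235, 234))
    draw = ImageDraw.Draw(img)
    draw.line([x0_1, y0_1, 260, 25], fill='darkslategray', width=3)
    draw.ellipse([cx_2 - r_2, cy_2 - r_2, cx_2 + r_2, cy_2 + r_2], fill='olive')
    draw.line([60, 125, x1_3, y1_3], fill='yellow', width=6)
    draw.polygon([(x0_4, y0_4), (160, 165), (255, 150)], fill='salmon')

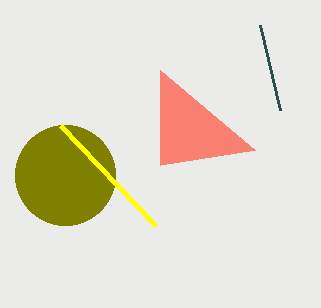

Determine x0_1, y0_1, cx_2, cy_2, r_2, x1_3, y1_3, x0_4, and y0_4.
x0_1 = 280
y0_1 = 110
cx_2 = 65
cy_2 = 175
r_2 = 50
x1_3 = 155
y1_3 = 225
x0_4 = 160
y0_4 = 70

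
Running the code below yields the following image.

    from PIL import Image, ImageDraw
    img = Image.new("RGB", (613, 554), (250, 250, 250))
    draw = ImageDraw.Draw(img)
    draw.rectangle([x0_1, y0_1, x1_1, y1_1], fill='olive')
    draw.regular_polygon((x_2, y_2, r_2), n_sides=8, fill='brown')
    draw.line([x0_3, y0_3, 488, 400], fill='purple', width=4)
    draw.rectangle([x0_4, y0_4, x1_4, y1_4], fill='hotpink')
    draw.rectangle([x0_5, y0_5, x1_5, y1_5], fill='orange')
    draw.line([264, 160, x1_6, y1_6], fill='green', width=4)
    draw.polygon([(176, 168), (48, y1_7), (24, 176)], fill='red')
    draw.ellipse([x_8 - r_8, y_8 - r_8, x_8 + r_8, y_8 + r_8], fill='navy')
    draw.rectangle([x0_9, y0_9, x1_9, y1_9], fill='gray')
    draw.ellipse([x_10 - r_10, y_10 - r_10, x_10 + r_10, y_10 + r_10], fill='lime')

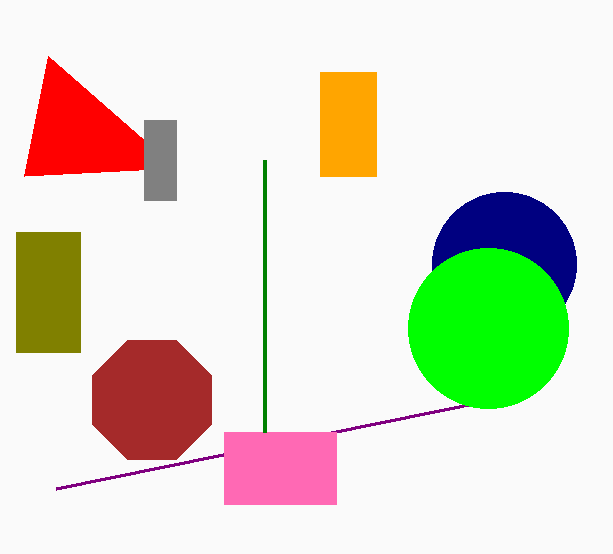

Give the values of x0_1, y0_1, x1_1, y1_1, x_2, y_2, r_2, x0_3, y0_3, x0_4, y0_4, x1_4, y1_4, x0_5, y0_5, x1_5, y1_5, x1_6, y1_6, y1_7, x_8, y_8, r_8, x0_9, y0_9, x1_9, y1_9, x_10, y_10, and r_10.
x0_1 = 16; y0_1 = 232; x1_1 = 80; y1_1 = 352; x_2 = 152; y_2 = 400; r_2 = 64; x0_3 = 56; y0_3 = 488; x0_4 = 224; y0_4 = 432; x1_4 = 336; y1_4 = 504; x0_5 = 320; y0_5 = 72; x1_5 = 376; y1_5 = 176; x1_6 = 264; y1_6 = 432; y1_7 = 56; x_8 = 504; y_8 = 264; r_8 = 72; x0_9 = 144; y0_9 = 120; x1_9 = 176; y1_9 = 200; x_10 = 488; y_10 = 328; r_10 = 80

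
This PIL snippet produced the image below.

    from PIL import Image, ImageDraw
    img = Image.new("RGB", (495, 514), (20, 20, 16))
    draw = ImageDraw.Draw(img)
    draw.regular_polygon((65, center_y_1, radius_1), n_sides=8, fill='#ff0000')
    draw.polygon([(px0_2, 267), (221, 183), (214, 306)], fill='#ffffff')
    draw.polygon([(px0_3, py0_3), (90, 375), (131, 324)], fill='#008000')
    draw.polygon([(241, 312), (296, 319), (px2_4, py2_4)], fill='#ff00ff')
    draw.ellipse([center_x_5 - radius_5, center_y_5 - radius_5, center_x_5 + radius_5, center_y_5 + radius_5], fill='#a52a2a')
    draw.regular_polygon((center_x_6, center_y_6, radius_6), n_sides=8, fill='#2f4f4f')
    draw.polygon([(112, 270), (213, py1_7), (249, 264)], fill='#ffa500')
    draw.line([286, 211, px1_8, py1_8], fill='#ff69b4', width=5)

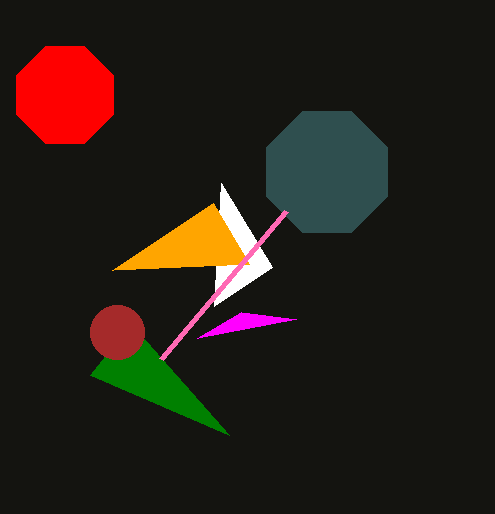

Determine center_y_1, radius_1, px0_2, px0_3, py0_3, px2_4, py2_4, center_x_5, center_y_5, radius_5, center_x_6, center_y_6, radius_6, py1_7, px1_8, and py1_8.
center_y_1 = 95
radius_1 = 52
px0_2 = 272
px0_3 = 229
py0_3 = 435
px2_4 = 197
py2_4 = 338
center_x_5 = 117
center_y_5 = 332
radius_5 = 27
center_x_6 = 327
center_y_6 = 172
radius_6 = 65
py1_7 = 203
px1_8 = 161
py1_8 = 359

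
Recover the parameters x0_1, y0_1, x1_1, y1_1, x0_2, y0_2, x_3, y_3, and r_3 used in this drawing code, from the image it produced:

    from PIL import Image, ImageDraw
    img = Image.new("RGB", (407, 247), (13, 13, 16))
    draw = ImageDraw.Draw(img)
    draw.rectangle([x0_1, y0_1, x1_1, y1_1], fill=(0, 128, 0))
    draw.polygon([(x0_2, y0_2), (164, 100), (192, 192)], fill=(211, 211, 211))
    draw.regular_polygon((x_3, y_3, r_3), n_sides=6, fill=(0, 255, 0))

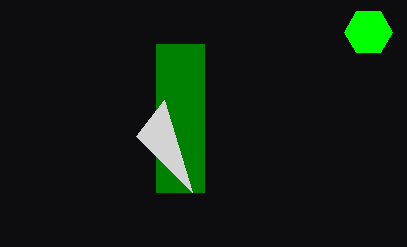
x0_1 = 156, y0_1 = 44, x1_1 = 204, y1_1 = 192, x0_2 = 136, y0_2 = 136, x_3 = 368, y_3 = 32, r_3 = 24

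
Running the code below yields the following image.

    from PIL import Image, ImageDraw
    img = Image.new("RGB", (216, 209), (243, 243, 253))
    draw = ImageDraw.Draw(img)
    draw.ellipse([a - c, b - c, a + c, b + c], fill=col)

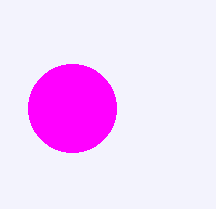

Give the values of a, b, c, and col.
a = 72
b = 108
c = 44
col = 'magenta'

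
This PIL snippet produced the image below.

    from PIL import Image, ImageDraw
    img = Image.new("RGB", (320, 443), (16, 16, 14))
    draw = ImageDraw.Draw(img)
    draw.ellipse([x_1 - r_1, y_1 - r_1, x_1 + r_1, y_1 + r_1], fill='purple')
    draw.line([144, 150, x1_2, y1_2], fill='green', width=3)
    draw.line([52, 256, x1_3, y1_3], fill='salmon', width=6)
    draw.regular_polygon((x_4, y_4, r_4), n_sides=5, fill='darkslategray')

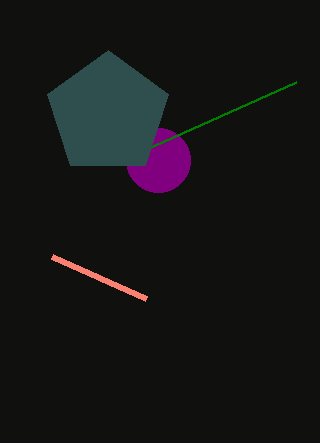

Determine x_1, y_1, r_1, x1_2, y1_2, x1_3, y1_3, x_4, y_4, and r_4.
x_1 = 158; y_1 = 160; r_1 = 32; x1_2 = 296; y1_2 = 82; x1_3 = 146; y1_3 = 298; x_4 = 108; y_4 = 114; r_4 = 64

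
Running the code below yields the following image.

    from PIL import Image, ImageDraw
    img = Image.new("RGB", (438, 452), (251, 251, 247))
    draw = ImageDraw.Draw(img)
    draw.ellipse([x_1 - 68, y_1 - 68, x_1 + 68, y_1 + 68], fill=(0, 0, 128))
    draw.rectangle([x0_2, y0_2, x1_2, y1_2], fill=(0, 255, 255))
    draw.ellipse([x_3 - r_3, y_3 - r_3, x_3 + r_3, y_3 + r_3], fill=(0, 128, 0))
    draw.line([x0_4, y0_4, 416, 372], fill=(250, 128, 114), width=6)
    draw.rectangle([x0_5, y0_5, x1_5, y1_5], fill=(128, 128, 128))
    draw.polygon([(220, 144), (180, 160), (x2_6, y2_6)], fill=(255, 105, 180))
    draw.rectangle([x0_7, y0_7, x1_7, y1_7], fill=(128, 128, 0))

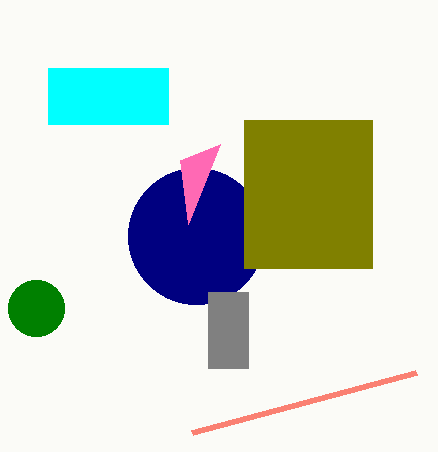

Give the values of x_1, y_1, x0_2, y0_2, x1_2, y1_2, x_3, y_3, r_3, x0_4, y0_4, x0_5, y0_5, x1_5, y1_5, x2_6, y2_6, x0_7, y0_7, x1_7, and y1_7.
x_1 = 196
y_1 = 236
x0_2 = 48
y0_2 = 68
x1_2 = 168
y1_2 = 124
x_3 = 36
y_3 = 308
r_3 = 28
x0_4 = 192
y0_4 = 432
x0_5 = 208
y0_5 = 292
x1_5 = 248
y1_5 = 368
x2_6 = 188
y2_6 = 224
x0_7 = 244
y0_7 = 120
x1_7 = 372
y1_7 = 268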